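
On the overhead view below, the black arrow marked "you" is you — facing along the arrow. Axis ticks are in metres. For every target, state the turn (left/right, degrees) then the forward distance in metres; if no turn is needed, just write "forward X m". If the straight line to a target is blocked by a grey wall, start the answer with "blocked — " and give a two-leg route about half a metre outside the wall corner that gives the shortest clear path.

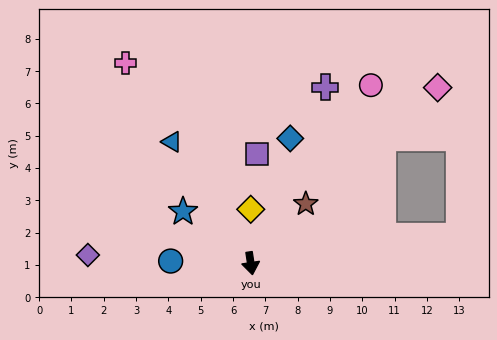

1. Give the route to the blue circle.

turn right 100°, forward 2.5 m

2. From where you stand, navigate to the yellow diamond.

turn left 171°, forward 1.7 m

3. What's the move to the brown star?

turn left 129°, forward 2.5 m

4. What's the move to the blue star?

turn right 136°, forward 2.6 m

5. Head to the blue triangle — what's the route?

turn right 156°, forward 4.5 m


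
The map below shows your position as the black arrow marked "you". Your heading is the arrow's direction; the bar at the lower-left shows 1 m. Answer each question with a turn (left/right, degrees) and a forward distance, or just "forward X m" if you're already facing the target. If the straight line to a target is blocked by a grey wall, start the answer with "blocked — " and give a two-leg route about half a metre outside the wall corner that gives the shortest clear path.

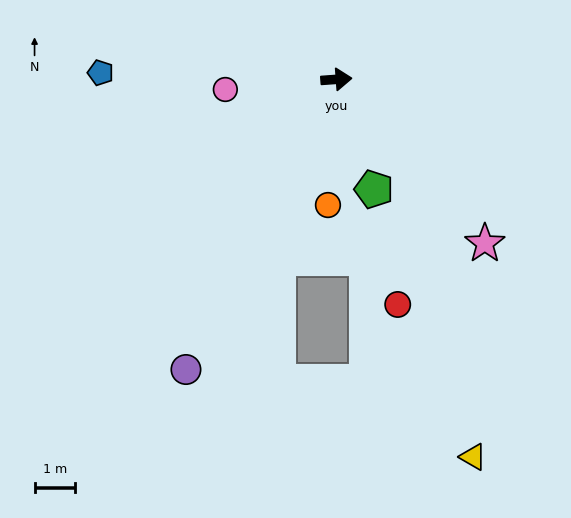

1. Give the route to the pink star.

turn right 52°, forward 5.4 m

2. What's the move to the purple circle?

turn right 121°, forward 8.0 m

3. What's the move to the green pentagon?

turn right 75°, forward 2.9 m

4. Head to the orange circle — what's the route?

turn right 98°, forward 3.1 m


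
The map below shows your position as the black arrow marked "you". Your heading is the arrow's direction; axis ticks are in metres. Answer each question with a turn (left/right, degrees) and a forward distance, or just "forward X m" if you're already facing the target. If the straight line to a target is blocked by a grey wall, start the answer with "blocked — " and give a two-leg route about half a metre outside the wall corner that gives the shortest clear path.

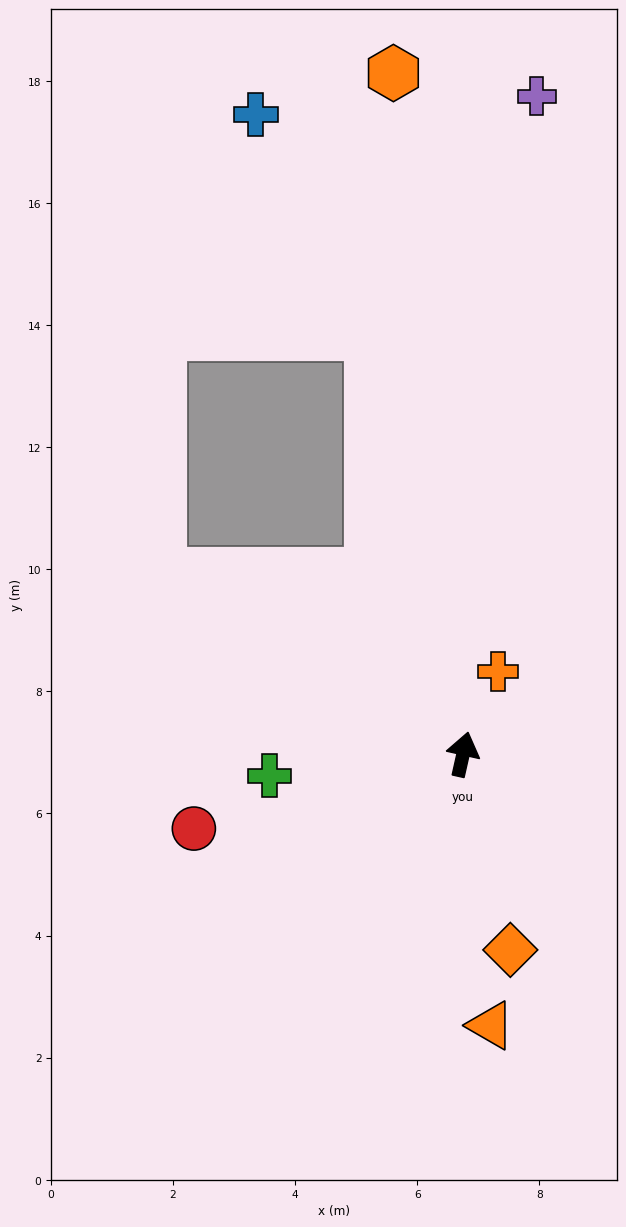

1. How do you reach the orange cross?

turn right 10°, forward 1.5 m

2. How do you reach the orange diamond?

turn right 154°, forward 3.3 m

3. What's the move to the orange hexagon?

turn left 19°, forward 11.2 m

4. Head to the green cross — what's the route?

turn left 109°, forward 3.2 m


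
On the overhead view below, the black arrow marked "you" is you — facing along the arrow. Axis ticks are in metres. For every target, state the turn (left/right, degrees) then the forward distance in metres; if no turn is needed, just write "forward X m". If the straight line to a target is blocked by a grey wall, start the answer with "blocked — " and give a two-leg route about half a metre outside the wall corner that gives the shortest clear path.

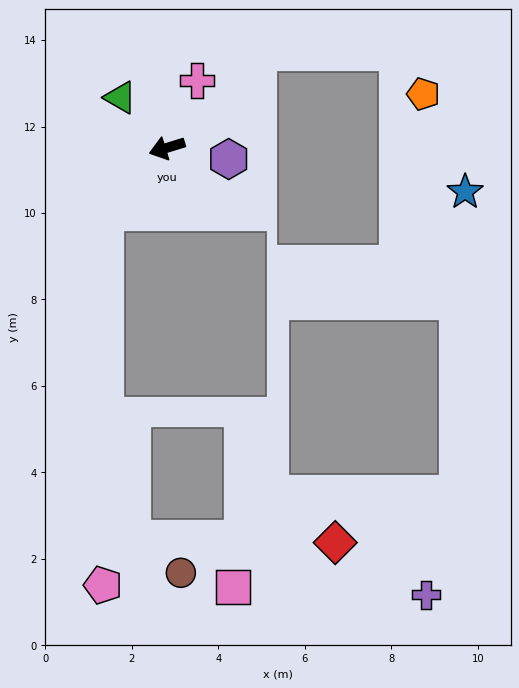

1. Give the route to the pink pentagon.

blocked — turn left 29°, forward 2.1 m, then turn left 43°, forward 8.6 m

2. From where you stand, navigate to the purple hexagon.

turn left 152°, forward 1.4 m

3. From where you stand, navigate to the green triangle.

turn right 64°, forward 1.6 m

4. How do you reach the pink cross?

turn right 131°, forward 1.7 m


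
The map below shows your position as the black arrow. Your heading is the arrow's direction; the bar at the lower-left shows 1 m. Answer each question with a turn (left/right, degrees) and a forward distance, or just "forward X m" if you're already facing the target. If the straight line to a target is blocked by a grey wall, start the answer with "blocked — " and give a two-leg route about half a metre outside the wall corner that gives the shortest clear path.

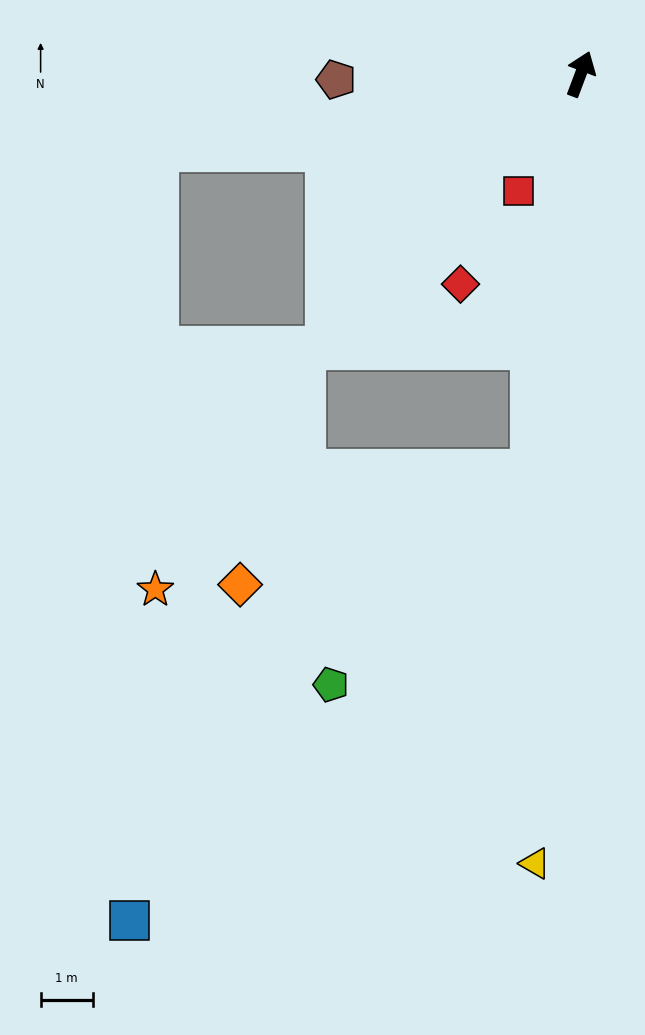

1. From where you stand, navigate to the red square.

turn left 173°, forward 2.5 m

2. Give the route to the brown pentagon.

turn left 112°, forward 4.7 m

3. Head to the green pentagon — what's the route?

blocked — turn right 166°, forward 7.7 m, then turn right 37°, forward 5.6 m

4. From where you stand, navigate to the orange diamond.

blocked — turn right 166°, forward 7.7 m, then turn right 62°, forward 6.0 m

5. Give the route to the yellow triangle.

turn right 163°, forward 15.1 m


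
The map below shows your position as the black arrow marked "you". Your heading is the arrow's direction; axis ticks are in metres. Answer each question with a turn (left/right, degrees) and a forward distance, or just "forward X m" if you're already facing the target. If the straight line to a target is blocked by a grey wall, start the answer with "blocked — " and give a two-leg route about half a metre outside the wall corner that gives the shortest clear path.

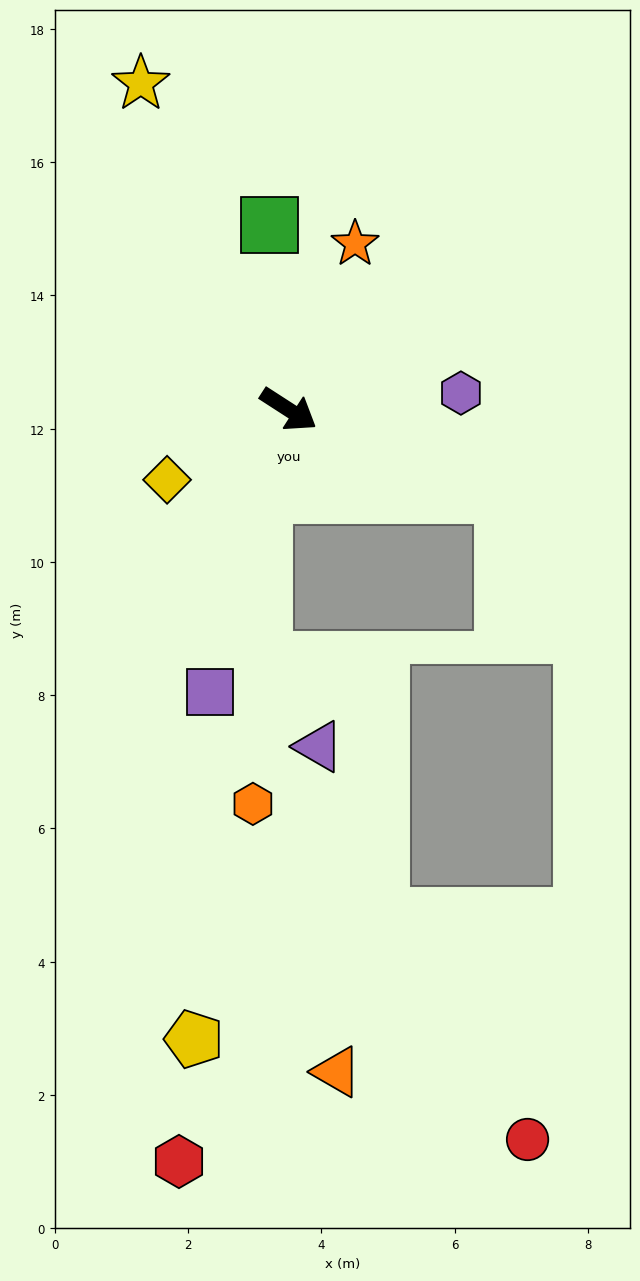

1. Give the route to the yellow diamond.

turn right 117°, forward 2.1 m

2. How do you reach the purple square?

turn right 73°, forward 4.4 m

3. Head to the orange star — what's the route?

turn left 101°, forward 2.7 m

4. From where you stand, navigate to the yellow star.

turn left 147°, forward 5.4 m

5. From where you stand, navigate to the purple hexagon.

turn left 38°, forward 2.6 m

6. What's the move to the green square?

turn left 129°, forward 2.8 m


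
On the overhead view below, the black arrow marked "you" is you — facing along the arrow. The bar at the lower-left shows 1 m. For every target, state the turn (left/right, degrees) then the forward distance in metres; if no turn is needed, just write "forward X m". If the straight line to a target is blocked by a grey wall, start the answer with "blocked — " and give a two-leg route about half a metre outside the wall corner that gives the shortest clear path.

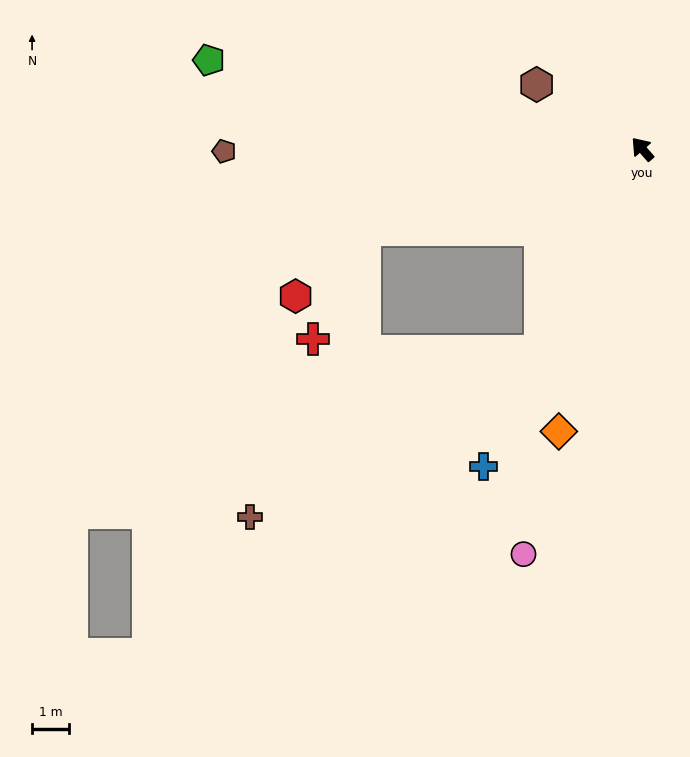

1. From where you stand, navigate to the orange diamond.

turn left 123°, forward 7.9 m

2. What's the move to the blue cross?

turn left 112°, forward 9.6 m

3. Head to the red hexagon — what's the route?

blocked — turn left 65°, forward 7.8 m, then turn left 27°, forward 2.6 m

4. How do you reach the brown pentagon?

turn left 49°, forward 11.3 m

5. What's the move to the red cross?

blocked — turn left 65°, forward 7.8 m, then turn left 48°, forward 3.3 m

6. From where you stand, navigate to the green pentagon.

turn left 37°, forward 11.9 m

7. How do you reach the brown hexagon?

turn left 18°, forward 3.3 m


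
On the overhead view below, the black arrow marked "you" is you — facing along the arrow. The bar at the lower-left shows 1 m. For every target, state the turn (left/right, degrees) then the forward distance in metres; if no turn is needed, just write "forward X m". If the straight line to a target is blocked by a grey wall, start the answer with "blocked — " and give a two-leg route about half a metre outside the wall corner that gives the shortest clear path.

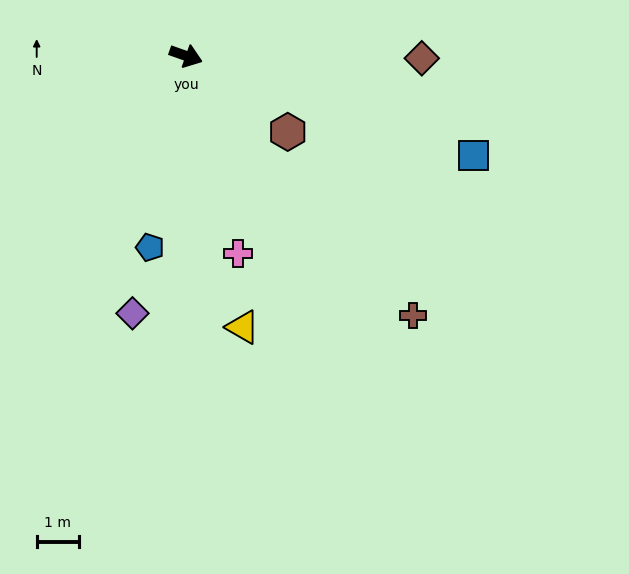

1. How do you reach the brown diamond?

turn left 19°, forward 5.5 m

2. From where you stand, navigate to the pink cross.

turn right 56°, forward 4.8 m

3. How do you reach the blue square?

forward 7.1 m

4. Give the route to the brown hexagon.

turn right 17°, forward 3.0 m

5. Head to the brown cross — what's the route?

turn right 29°, forward 8.1 m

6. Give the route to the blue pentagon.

turn right 81°, forward 4.6 m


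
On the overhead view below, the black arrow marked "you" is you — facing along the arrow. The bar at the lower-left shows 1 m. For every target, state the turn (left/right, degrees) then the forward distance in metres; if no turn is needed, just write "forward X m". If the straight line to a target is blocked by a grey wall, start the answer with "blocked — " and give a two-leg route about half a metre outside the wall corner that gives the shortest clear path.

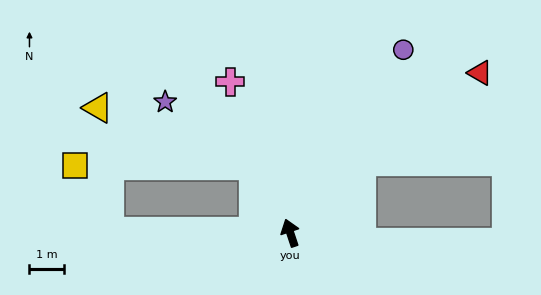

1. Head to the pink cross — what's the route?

turn left 3°, forward 4.8 m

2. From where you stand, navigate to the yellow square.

blocked — turn left 71°, forward 5.3 m, then turn right 61°, forward 2.2 m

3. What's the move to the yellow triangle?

blocked — turn left 10°, forward 2.2 m, then turn left 41°, forward 4.9 m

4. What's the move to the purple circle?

turn right 50°, forward 6.3 m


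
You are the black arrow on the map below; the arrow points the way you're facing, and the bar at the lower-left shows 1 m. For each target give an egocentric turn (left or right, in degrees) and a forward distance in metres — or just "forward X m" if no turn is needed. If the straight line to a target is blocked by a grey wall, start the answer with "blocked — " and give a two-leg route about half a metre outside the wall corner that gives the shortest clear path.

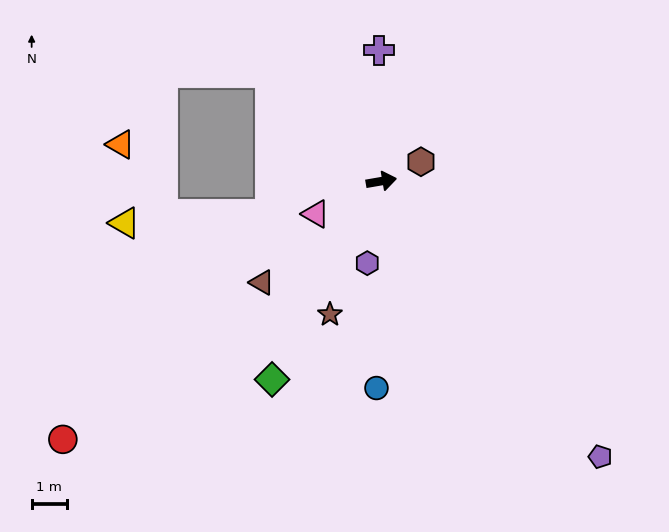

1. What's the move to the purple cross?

turn left 81°, forward 3.8 m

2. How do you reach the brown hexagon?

turn left 16°, forward 1.3 m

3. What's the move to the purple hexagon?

turn right 110°, forward 2.4 m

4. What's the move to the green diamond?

turn right 129°, forward 6.5 m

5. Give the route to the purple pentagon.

turn right 61°, forward 10.1 m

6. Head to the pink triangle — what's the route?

turn right 163°, forward 2.1 m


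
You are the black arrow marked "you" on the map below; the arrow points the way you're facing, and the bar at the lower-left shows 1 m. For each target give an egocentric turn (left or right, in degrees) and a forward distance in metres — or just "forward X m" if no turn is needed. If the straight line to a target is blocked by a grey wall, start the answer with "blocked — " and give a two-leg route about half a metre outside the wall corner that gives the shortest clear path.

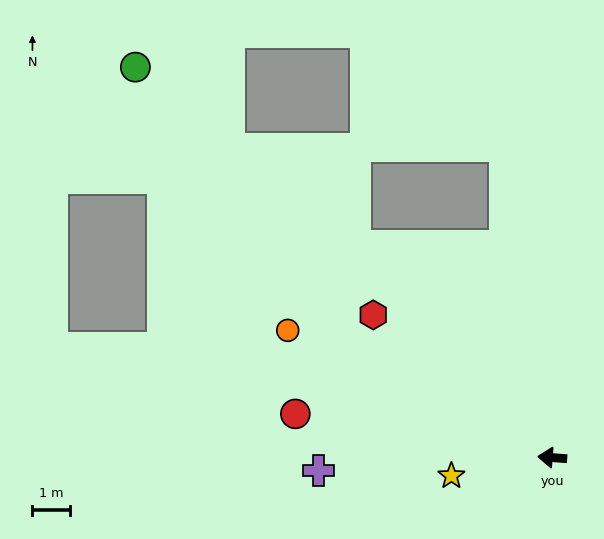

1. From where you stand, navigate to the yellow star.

turn left 15°, forward 2.8 m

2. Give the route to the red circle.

turn right 5°, forward 7.0 m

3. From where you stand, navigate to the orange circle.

turn right 21°, forward 7.9 m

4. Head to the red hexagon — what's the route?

turn right 34°, forward 6.2 m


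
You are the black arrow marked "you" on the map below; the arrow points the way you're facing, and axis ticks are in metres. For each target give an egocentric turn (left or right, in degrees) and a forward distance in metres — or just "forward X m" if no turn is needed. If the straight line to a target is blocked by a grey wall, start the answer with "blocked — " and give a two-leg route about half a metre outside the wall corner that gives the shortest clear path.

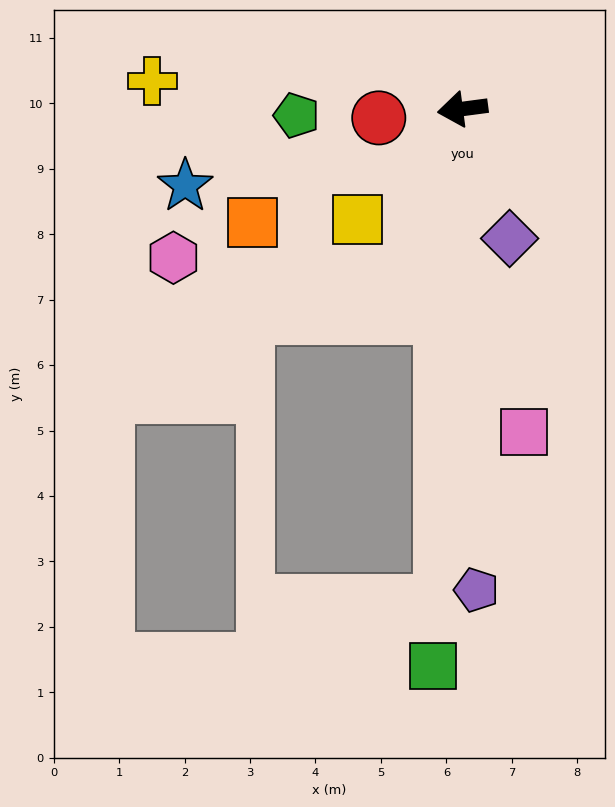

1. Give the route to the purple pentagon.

turn left 84°, forward 7.4 m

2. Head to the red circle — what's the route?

forward 1.3 m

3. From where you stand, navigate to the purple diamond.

turn left 102°, forward 2.1 m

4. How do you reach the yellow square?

turn left 39°, forward 2.3 m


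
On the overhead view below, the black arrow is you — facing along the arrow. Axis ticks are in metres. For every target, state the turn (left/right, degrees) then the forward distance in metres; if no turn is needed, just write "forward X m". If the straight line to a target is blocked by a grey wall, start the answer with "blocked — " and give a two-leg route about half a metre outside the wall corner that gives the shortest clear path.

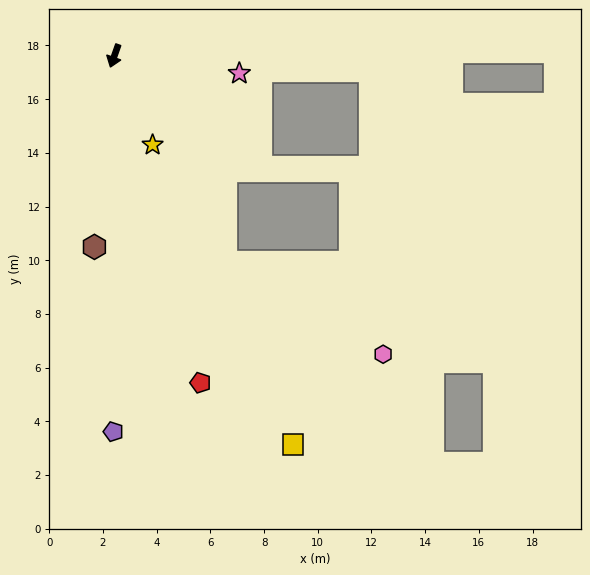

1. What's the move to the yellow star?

turn left 43°, forward 3.6 m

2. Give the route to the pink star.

turn left 101°, forward 4.7 m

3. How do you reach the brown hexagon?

turn left 13°, forward 7.2 m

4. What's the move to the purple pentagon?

turn left 19°, forward 14.0 m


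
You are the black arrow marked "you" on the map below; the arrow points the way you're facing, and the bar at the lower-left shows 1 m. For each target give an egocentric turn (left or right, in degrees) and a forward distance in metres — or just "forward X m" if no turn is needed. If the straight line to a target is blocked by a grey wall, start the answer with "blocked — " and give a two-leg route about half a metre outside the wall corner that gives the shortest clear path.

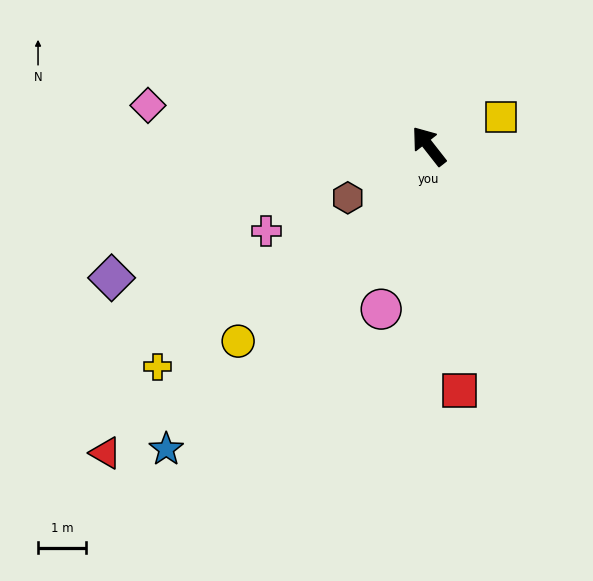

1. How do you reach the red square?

turn left 149°, forward 5.1 m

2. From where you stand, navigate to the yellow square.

turn right 106°, forward 1.6 m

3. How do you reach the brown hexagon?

turn left 85°, forward 2.0 m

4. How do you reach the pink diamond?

turn left 44°, forward 5.9 m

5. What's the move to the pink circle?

turn left 126°, forward 3.6 m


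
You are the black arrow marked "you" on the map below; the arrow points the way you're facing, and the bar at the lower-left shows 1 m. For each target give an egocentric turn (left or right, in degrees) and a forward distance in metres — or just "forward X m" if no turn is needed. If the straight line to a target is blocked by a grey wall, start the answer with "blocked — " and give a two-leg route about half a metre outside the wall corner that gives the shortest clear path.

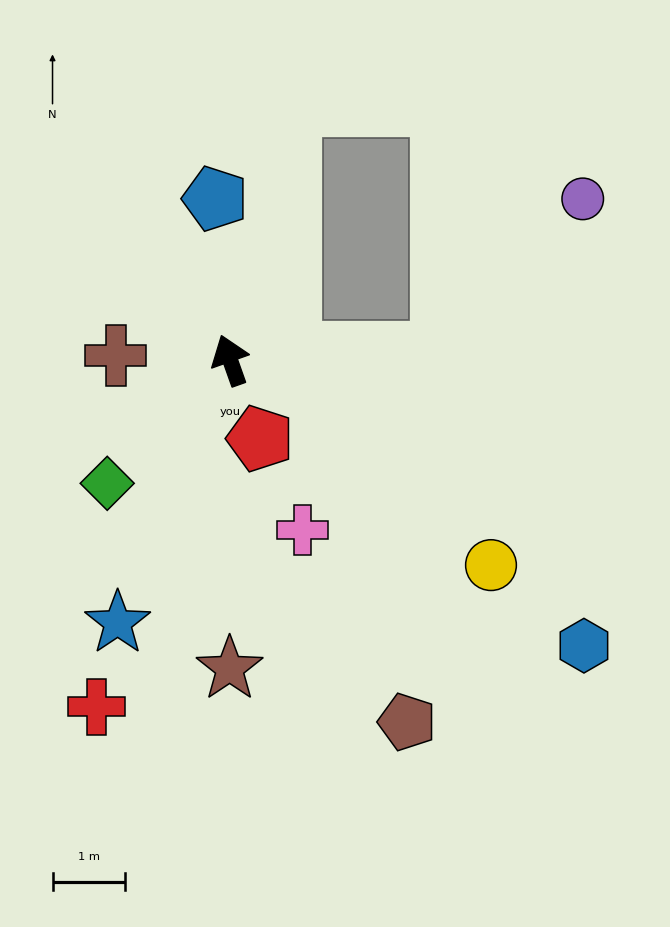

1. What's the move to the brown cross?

turn left 68°, forward 1.6 m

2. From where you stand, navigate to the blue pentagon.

turn right 14°, forward 2.2 m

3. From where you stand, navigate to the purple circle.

blocked — turn right 108°, forward 2.9 m, then turn left 46°, forward 2.9 m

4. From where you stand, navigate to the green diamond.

turn left 116°, forward 2.4 m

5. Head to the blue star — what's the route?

turn left 137°, forward 4.0 m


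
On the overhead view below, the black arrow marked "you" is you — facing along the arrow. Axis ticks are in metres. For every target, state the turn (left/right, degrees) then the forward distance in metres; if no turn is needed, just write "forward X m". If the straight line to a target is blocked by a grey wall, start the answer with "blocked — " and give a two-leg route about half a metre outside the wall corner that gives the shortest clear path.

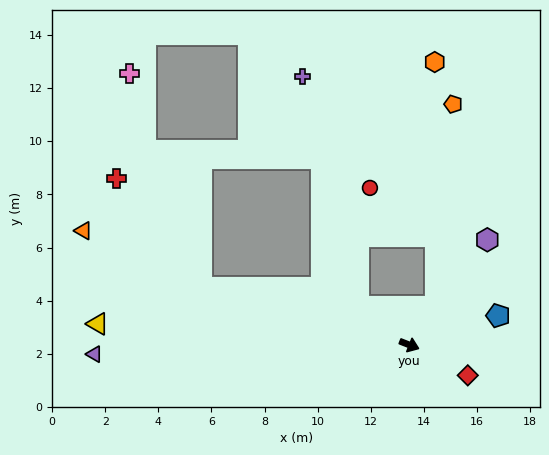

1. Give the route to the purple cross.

blocked — turn left 165°, forward 2.4 m, then turn right 40°, forward 8.9 m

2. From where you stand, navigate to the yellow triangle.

turn right 162°, forward 11.8 m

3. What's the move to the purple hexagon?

turn left 75°, forward 4.9 m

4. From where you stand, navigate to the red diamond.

turn right 6°, forward 2.5 m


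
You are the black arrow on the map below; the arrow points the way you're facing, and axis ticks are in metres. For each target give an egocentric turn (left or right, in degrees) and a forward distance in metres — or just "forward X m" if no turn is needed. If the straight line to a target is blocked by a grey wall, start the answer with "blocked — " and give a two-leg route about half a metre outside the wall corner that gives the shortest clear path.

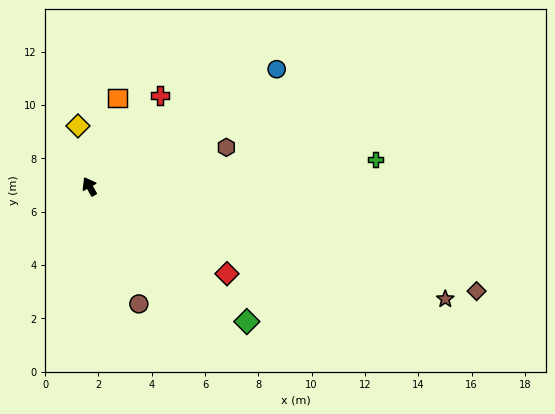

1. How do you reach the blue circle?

turn right 87°, forward 8.3 m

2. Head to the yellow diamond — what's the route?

turn right 19°, forward 2.3 m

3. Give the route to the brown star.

turn right 137°, forward 14.0 m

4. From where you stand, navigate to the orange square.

turn right 47°, forward 3.5 m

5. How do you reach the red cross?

turn right 67°, forward 4.3 m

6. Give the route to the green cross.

turn right 114°, forward 10.8 m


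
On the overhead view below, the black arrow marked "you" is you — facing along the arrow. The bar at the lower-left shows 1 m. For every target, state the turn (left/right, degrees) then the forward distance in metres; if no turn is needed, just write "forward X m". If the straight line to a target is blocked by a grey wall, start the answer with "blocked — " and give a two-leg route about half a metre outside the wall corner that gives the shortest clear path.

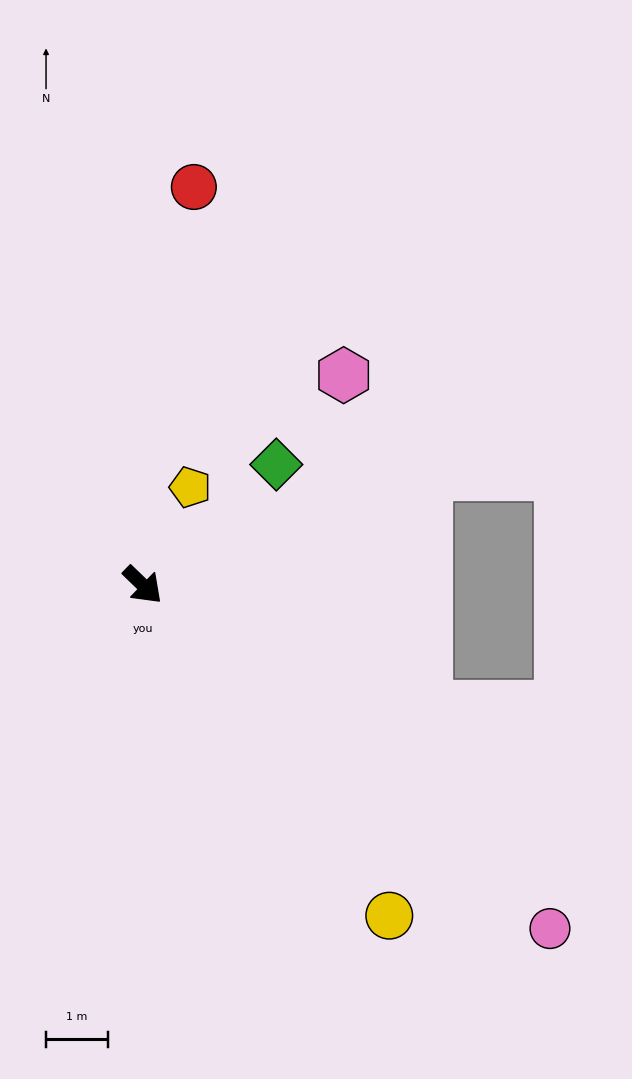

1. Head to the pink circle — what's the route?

turn left 4°, forward 8.6 m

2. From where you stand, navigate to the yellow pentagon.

turn left 108°, forward 1.8 m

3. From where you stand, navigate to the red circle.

turn left 127°, forward 6.5 m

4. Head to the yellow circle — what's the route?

turn right 9°, forward 6.7 m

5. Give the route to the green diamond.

turn left 86°, forward 2.9 m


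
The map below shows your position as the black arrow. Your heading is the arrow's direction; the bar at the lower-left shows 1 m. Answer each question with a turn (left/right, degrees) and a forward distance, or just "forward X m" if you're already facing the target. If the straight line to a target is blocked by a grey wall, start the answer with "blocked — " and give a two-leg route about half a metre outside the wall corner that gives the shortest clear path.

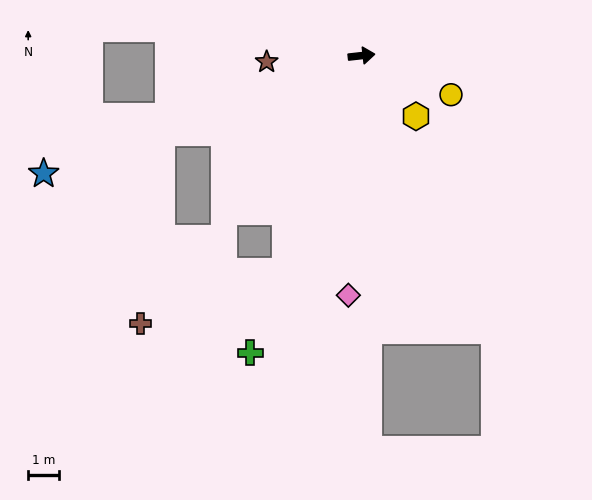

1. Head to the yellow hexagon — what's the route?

turn right 54°, forward 2.6 m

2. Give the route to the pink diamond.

turn right 100°, forward 7.8 m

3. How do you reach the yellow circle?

turn right 30°, forward 3.2 m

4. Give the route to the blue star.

turn right 166°, forward 11.0 m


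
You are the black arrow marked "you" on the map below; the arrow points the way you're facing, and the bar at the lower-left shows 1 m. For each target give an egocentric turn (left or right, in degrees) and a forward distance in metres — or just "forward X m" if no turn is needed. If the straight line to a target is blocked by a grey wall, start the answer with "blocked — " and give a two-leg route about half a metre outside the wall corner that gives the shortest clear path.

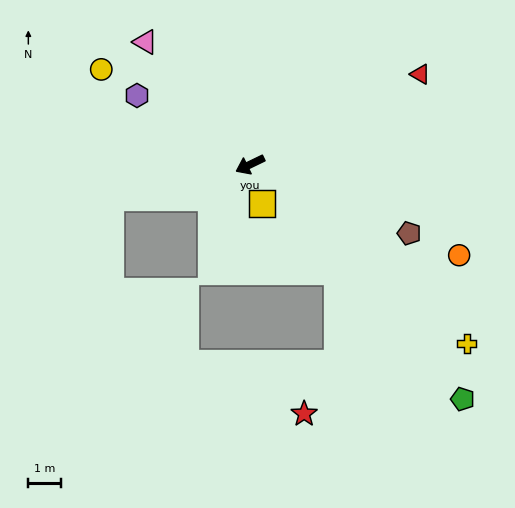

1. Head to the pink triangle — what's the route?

turn right 75°, forward 5.0 m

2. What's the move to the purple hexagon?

turn right 57°, forward 4.1 m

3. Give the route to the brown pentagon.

turn left 131°, forward 5.3 m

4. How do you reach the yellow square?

turn left 81°, forward 1.3 m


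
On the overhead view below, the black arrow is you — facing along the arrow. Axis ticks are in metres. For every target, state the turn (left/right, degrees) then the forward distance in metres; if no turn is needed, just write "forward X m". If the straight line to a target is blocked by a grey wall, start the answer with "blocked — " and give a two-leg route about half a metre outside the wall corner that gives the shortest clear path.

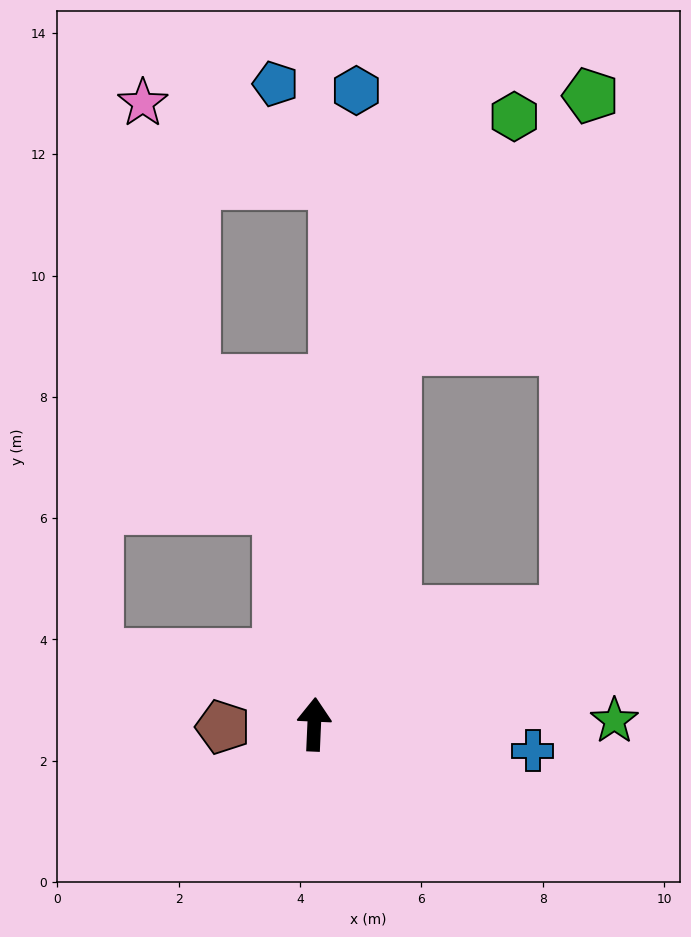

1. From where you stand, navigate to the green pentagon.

blocked — turn right 10°, forward 6.3 m, then turn right 25°, forward 5.3 m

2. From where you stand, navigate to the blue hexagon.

forward 10.5 m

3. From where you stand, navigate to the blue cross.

turn right 94°, forward 3.6 m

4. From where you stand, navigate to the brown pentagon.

turn left 94°, forward 1.5 m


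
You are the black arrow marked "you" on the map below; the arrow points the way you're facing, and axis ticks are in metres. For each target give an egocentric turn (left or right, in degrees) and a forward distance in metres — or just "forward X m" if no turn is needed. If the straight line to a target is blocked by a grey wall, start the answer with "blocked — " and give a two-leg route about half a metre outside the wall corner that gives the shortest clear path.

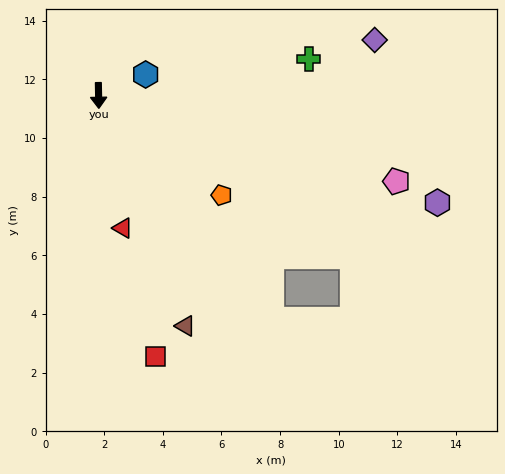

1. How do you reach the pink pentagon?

turn left 73°, forward 10.6 m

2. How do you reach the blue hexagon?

turn left 113°, forward 1.8 m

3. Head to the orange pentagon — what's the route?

turn left 50°, forward 5.4 m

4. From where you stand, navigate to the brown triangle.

turn left 20°, forward 8.4 m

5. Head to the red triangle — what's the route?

turn left 9°, forward 4.6 m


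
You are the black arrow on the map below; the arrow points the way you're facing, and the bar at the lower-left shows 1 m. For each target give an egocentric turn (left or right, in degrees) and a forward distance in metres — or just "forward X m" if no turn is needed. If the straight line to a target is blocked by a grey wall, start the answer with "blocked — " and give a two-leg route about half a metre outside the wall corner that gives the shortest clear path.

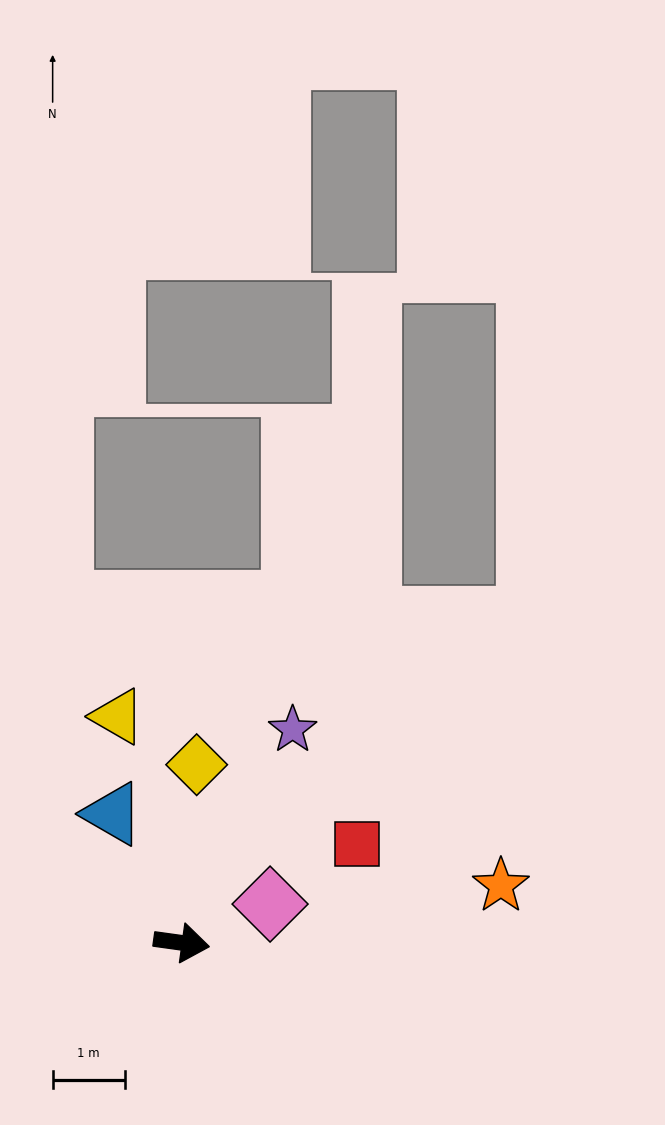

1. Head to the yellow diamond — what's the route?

turn left 93°, forward 2.5 m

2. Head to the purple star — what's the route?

turn left 70°, forward 3.3 m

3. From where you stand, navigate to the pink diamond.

turn left 32°, forward 1.3 m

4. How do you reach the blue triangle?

turn left 126°, forward 2.0 m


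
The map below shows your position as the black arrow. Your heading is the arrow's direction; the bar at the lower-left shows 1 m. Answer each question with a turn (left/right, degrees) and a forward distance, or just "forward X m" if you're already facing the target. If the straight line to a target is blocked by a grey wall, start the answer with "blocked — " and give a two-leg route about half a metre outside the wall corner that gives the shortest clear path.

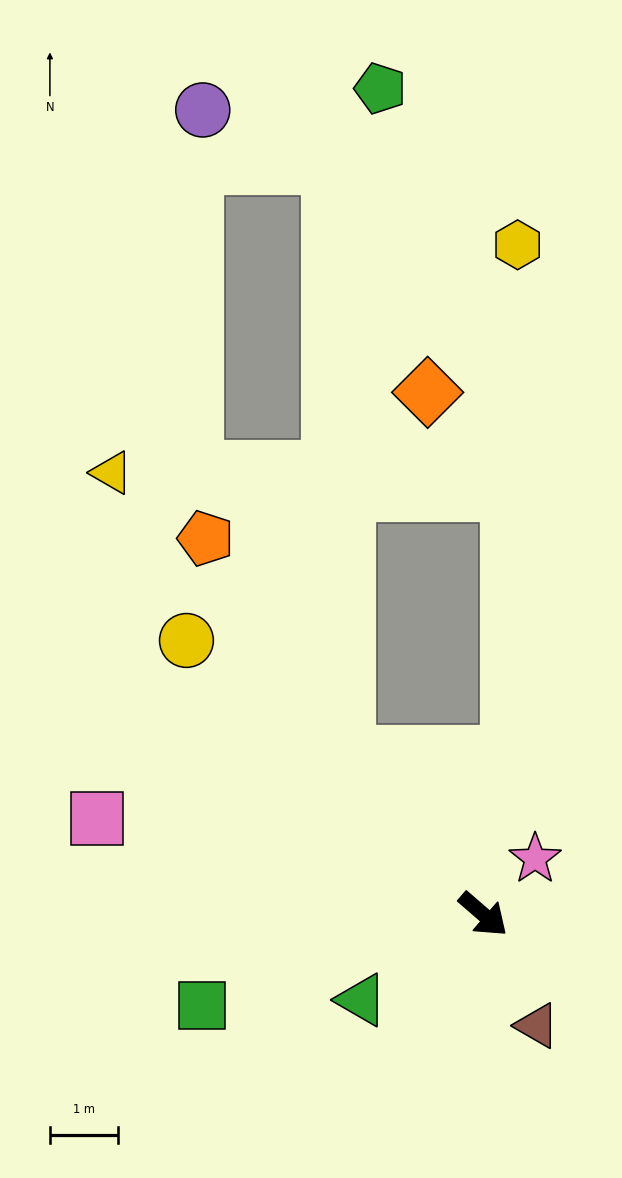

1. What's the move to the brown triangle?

turn right 23°, forward 1.8 m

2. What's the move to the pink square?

turn right 153°, forward 5.9 m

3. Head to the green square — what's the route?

turn right 121°, forward 4.4 m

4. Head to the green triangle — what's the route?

turn right 104°, forward 2.2 m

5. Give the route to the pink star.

turn left 88°, forward 1.1 m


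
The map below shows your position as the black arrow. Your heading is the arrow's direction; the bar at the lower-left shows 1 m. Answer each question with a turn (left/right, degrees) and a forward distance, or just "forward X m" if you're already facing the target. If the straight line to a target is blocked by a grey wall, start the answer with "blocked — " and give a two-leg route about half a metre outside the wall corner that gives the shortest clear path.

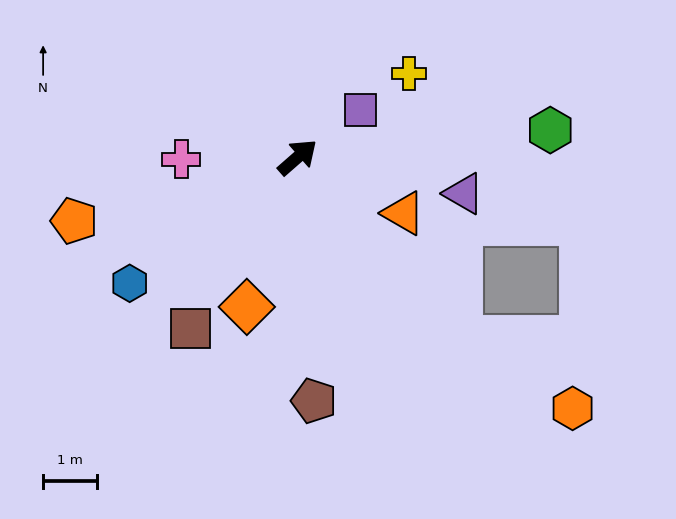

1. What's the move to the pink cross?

turn left 140°, forward 2.1 m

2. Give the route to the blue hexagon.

turn left 176°, forward 3.9 m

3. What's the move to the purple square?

turn right 4°, forward 1.5 m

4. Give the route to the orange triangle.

turn right 69°, forward 2.2 m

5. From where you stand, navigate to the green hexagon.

turn right 35°, forward 4.7 m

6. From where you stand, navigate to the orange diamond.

turn right 150°, forward 2.9 m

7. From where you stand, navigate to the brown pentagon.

turn right 127°, forward 4.5 m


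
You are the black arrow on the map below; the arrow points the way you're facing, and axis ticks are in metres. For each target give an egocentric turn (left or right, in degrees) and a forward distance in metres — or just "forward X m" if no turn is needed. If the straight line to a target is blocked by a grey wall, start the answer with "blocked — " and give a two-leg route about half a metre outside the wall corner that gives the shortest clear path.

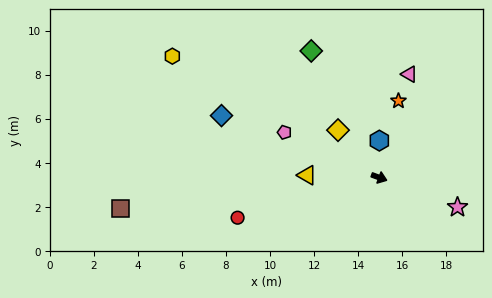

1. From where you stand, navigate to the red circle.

turn right 144°, forward 6.7 m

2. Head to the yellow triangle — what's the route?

turn right 162°, forward 3.3 m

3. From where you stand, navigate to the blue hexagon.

turn left 110°, forward 1.7 m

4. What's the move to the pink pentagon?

turn left 175°, forward 4.8 m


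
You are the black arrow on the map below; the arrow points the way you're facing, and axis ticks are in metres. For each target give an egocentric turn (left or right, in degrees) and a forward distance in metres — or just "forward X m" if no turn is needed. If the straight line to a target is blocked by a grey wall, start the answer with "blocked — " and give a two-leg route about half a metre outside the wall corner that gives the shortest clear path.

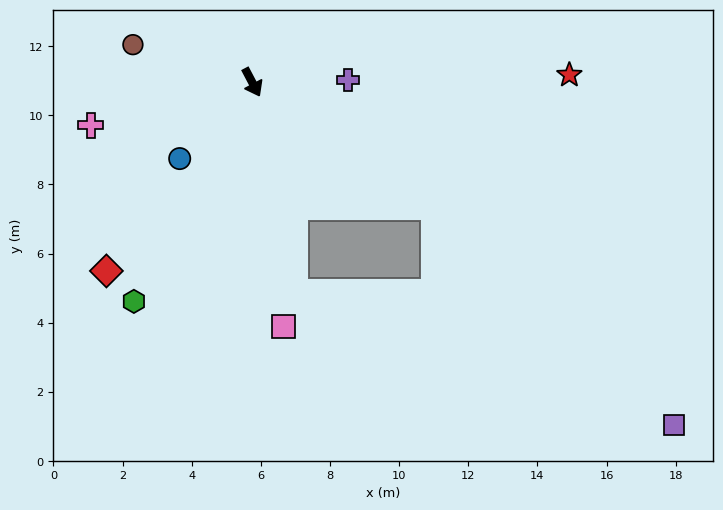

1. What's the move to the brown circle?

turn right 135°, forward 3.6 m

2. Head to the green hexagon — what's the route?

turn right 56°, forward 7.2 m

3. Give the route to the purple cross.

turn left 64°, forward 2.8 m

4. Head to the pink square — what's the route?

turn right 21°, forward 7.1 m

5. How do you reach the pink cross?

turn right 103°, forward 4.8 m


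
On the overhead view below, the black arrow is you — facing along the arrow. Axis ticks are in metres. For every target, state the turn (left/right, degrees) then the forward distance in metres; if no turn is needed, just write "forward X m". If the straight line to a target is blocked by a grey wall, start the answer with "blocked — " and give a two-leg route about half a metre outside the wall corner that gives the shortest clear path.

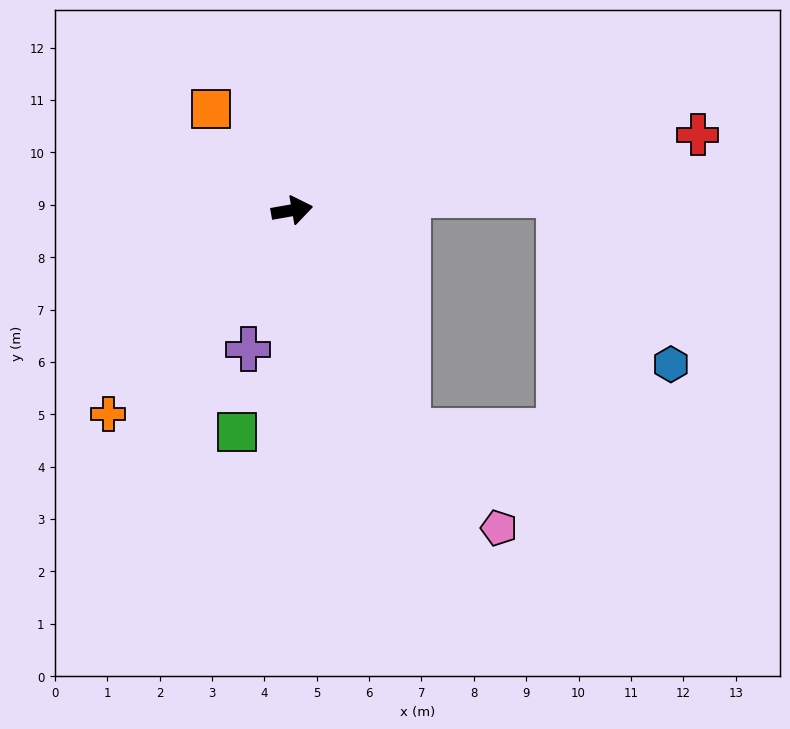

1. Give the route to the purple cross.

turn right 118°, forward 2.8 m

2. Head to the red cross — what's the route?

forward 7.9 m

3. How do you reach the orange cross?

turn right 142°, forward 5.2 m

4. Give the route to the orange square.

turn left 119°, forward 2.5 m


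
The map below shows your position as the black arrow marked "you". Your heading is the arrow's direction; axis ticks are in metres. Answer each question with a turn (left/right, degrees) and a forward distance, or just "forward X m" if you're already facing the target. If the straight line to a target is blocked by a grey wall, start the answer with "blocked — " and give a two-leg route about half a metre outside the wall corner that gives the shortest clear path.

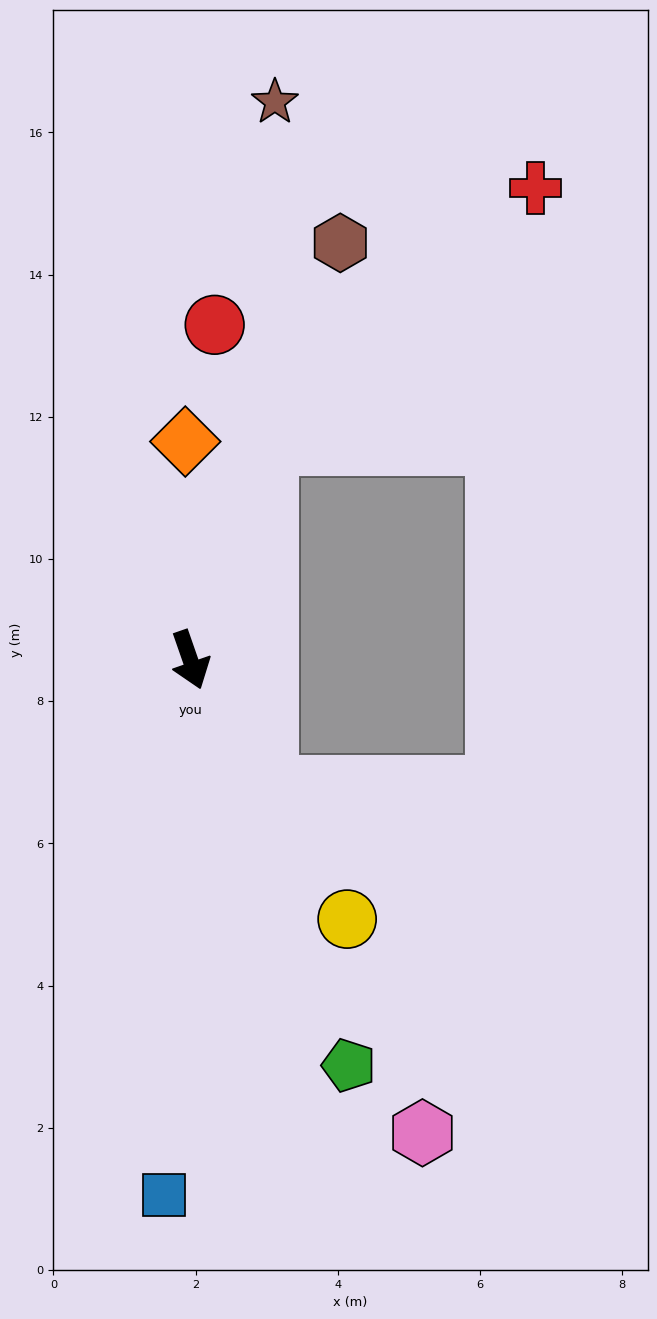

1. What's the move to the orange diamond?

turn left 162°, forward 3.1 m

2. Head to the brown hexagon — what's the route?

turn left 141°, forward 6.2 m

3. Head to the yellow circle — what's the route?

turn left 12°, forward 4.3 m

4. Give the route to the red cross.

blocked — turn left 141°, forward 3.2 m, then turn right 26°, forward 5.2 m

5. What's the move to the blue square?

turn right 22°, forward 7.5 m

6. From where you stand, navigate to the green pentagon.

turn left 2°, forward 6.1 m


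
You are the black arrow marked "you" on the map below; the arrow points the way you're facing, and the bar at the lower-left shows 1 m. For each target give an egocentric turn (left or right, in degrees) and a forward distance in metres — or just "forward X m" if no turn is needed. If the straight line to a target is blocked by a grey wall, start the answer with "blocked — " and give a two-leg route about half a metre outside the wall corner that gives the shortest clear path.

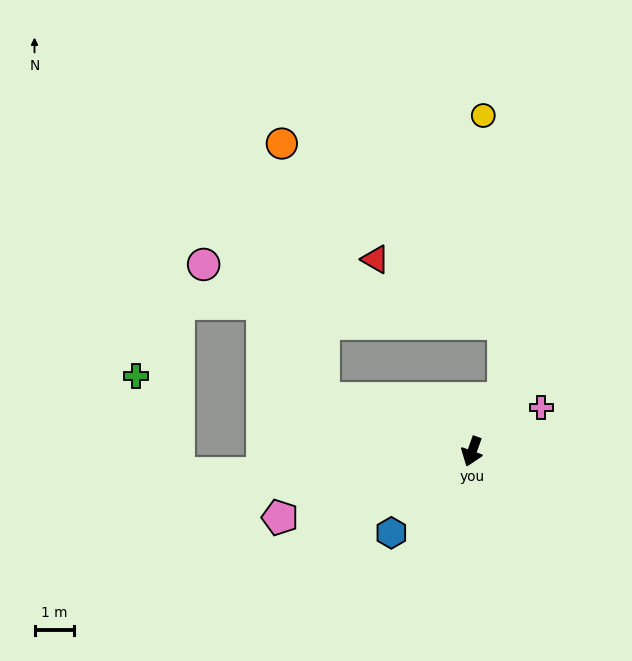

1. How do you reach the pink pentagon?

turn right 51°, forward 5.2 m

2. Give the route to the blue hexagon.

turn right 25°, forward 2.9 m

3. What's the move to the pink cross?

turn left 142°, forward 2.1 m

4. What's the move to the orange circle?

blocked — turn right 90°, forward 4.0 m, then turn right 61°, forward 6.6 m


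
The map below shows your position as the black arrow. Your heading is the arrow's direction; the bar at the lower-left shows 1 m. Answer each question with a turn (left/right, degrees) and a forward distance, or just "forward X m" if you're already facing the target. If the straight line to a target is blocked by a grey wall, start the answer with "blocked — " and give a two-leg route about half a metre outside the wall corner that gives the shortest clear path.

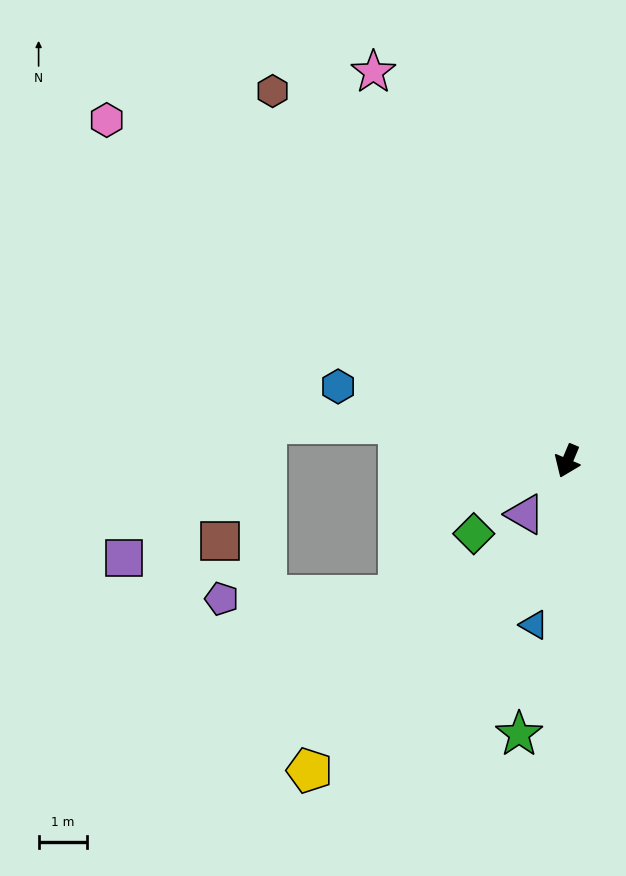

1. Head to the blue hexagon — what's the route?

turn right 85°, forward 5.0 m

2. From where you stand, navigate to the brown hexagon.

turn right 119°, forward 9.8 m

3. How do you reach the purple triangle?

turn right 16°, forward 1.4 m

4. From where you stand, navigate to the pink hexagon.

turn right 104°, forward 11.9 m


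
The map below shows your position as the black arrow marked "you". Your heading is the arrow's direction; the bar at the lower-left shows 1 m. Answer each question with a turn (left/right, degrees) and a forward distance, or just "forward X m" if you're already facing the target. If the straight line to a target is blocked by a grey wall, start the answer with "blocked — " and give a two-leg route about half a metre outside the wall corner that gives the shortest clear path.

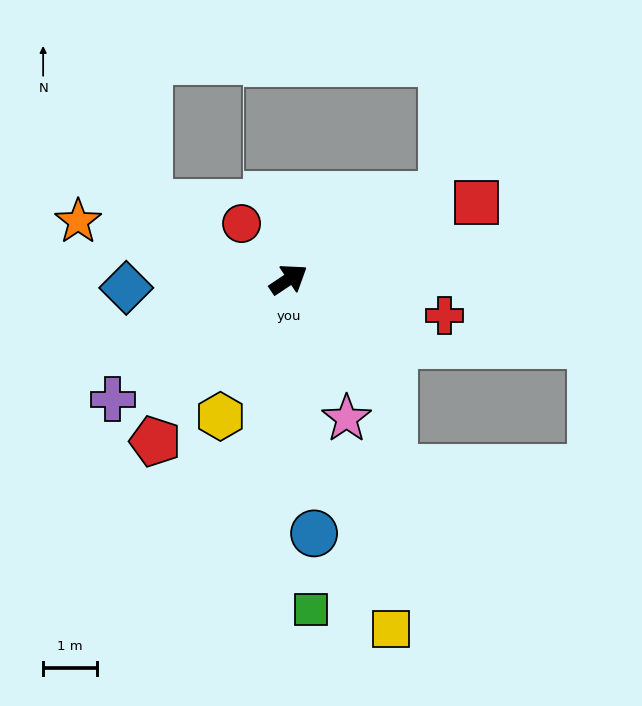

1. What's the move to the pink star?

turn right 101°, forward 2.8 m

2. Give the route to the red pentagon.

turn right 163°, forward 3.9 m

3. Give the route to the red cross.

turn right 47°, forward 3.0 m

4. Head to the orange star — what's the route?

turn left 131°, forward 4.0 m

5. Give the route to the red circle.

turn left 96°, forward 1.3 m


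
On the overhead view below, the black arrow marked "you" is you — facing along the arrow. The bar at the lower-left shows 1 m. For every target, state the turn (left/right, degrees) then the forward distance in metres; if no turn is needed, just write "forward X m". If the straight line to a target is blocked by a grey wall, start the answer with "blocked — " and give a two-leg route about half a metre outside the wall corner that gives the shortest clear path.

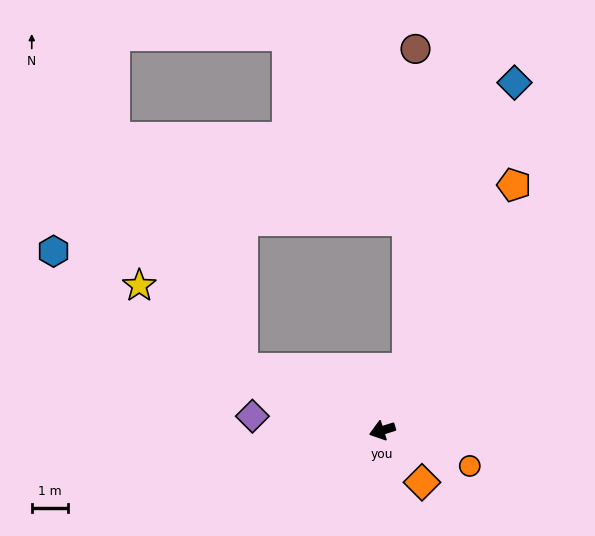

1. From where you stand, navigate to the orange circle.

turn left 141°, forward 2.6 m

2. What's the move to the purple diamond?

turn right 24°, forward 3.6 m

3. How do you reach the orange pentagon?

turn right 136°, forward 7.6 m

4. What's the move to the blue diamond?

turn right 128°, forward 10.2 m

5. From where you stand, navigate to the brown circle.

blocked — turn right 129°, forward 1.8 m, then turn left 20°, forward 8.8 m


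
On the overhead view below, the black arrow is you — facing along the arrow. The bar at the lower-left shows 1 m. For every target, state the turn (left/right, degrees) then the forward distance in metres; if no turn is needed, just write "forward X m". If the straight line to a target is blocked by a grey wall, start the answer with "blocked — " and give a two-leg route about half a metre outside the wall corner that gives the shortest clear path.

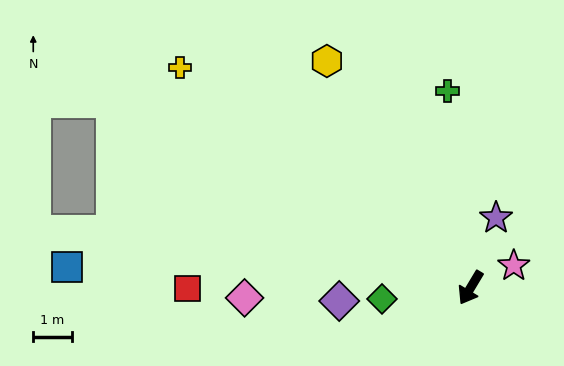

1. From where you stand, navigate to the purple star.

turn right 169°, forward 1.9 m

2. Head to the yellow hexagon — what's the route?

turn right 117°, forward 6.9 m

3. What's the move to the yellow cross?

turn right 96°, forward 9.4 m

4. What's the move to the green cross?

turn right 142°, forward 5.1 m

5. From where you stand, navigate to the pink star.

turn left 148°, forward 1.3 m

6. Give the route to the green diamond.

turn right 52°, forward 2.3 m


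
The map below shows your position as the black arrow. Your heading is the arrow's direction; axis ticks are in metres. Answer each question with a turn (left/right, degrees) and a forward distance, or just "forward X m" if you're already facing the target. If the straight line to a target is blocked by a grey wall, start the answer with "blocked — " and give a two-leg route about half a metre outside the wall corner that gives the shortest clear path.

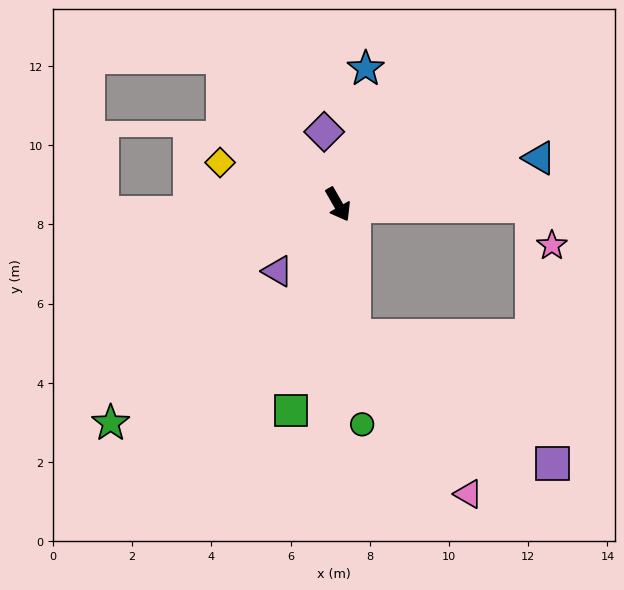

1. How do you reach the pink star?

blocked — turn left 60°, forward 4.9 m, then turn right 63°, forward 1.1 m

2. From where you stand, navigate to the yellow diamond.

turn right 139°, forward 3.2 m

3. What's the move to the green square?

turn right 43°, forward 5.3 m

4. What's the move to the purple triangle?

turn right 72°, forward 2.3 m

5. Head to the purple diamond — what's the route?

turn left 161°, forward 1.9 m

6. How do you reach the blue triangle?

turn left 73°, forward 5.2 m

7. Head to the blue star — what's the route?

turn left 139°, forward 3.5 m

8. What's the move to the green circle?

turn right 24°, forward 5.6 m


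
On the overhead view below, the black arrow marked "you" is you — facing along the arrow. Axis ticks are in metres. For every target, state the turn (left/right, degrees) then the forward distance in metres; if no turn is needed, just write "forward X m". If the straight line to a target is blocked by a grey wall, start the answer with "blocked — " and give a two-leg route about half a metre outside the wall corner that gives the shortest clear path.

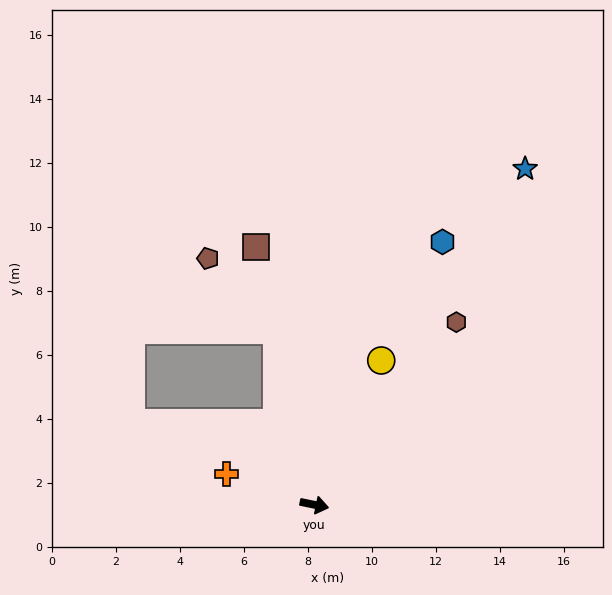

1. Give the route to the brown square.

turn left 114°, forward 8.3 m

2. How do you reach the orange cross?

turn left 172°, forward 2.9 m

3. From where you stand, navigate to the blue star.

turn left 70°, forward 12.4 m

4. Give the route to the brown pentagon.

blocked — turn left 114°, forward 5.6 m, then turn left 31°, forward 3.1 m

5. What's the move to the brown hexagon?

turn left 64°, forward 7.2 m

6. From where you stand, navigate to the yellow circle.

turn left 77°, forward 5.0 m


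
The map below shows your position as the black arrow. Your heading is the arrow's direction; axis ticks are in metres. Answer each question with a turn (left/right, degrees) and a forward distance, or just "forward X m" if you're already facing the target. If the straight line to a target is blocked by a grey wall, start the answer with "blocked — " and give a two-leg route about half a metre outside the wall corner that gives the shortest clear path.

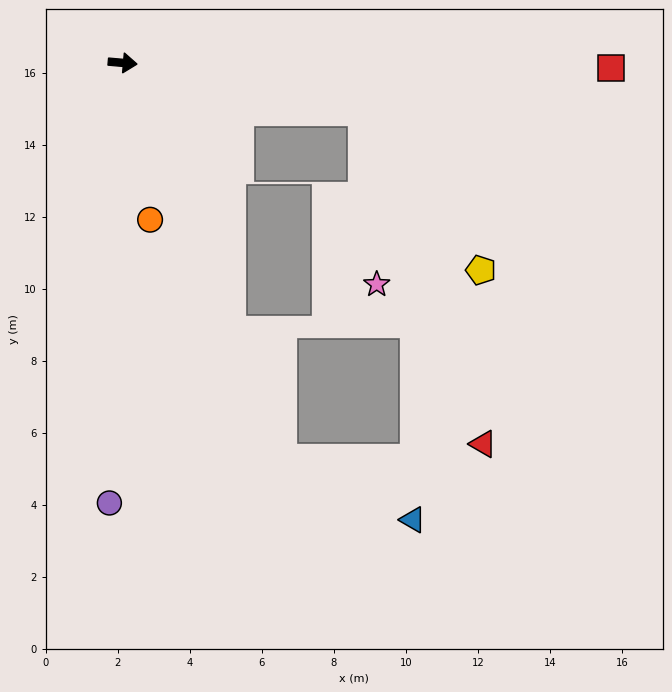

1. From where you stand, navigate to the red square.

turn left 4°, forward 13.6 m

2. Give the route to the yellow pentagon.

blocked — turn right 6°, forward 6.8 m, then turn right 42°, forward 5.5 m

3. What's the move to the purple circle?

turn right 87°, forward 12.2 m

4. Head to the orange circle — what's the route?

turn right 75°, forward 4.4 m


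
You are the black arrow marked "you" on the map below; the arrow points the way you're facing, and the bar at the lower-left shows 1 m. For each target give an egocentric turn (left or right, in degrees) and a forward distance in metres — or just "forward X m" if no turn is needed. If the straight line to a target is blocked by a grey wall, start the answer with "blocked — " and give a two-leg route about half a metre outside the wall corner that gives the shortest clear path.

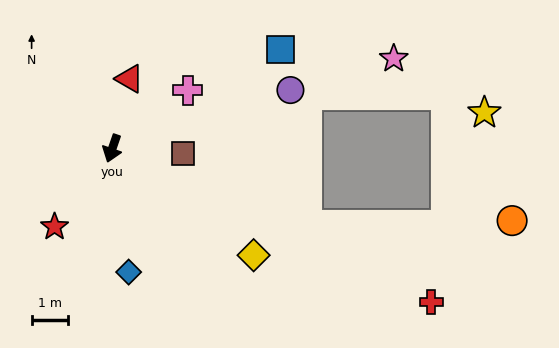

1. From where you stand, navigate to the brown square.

turn left 105°, forward 2.0 m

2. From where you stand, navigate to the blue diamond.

turn left 27°, forward 3.5 m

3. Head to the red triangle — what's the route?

turn right 175°, forward 2.0 m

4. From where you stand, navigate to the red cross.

turn left 83°, forward 9.8 m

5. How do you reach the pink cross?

turn left 147°, forward 2.7 m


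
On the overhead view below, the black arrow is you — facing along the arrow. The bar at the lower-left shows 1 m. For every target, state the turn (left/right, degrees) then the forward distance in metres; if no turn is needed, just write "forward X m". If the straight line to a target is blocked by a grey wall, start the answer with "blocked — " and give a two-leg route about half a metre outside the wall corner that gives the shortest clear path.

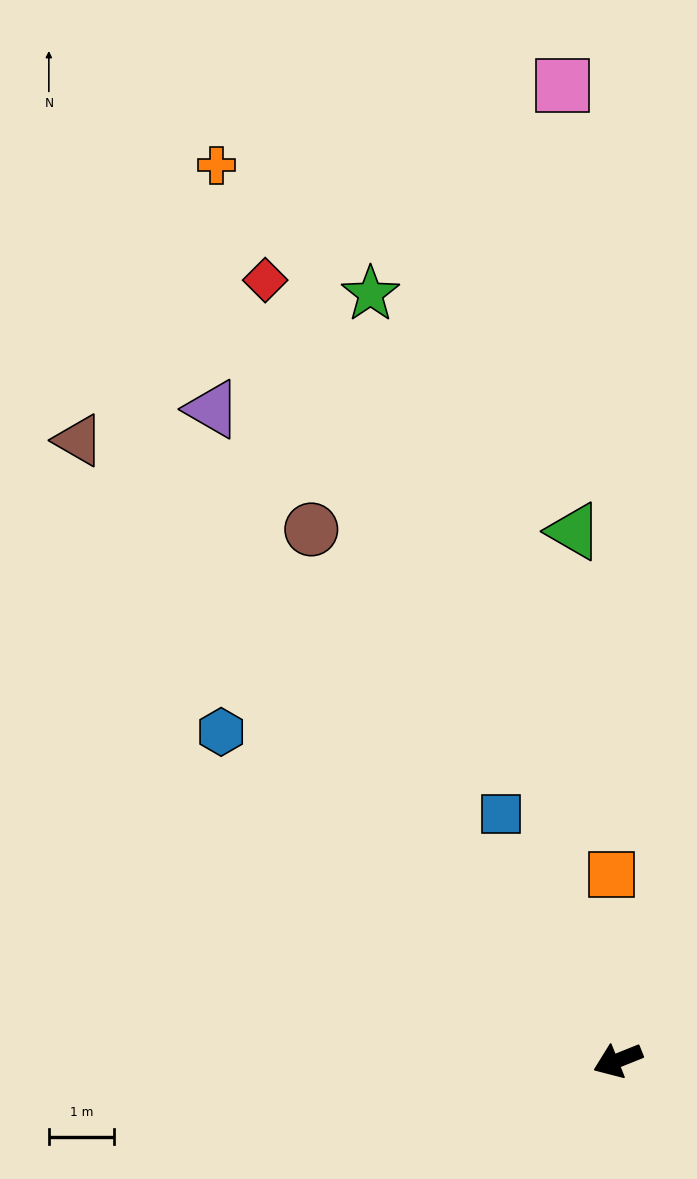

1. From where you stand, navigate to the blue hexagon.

turn right 62°, forward 7.9 m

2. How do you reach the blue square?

turn right 86°, forward 4.2 m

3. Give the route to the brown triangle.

turn right 71°, forward 12.6 m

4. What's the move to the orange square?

turn right 110°, forward 2.9 m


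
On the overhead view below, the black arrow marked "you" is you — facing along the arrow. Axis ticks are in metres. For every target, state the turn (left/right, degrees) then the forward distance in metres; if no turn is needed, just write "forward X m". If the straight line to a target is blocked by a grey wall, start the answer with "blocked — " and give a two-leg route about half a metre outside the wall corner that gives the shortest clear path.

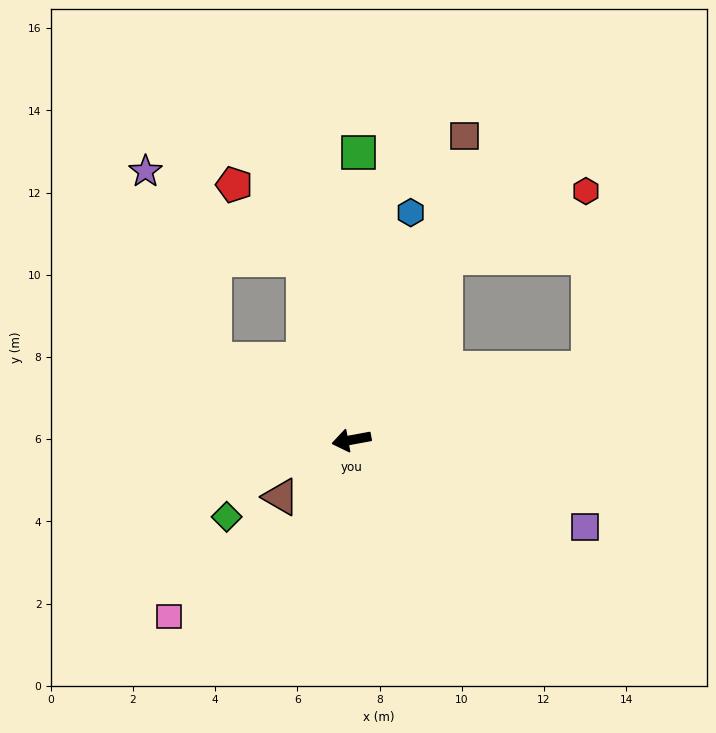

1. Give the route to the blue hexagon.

turn right 115°, forward 5.7 m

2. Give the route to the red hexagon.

blocked — turn right 128°, forward 5.0 m, then turn right 37°, forward 3.8 m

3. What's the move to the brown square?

turn right 121°, forward 7.9 m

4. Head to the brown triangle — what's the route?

turn left 28°, forward 2.2 m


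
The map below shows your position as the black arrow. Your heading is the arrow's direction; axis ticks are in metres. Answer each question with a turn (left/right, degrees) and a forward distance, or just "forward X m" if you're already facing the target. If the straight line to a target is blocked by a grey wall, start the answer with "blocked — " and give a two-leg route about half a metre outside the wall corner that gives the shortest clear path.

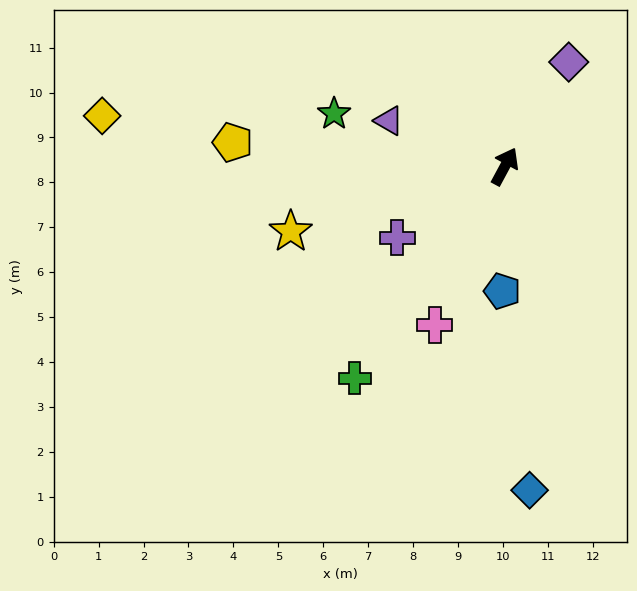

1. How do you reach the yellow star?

turn left 135°, forward 5.0 m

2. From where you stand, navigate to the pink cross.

turn right 176°, forward 3.9 m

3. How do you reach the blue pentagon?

turn right 153°, forward 2.8 m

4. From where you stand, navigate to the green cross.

turn left 173°, forward 5.8 m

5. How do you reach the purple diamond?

turn right 3°, forward 2.7 m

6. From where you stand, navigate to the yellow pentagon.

turn left 113°, forward 6.1 m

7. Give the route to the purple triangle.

turn left 97°, forward 2.8 m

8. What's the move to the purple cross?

turn left 152°, forward 2.9 m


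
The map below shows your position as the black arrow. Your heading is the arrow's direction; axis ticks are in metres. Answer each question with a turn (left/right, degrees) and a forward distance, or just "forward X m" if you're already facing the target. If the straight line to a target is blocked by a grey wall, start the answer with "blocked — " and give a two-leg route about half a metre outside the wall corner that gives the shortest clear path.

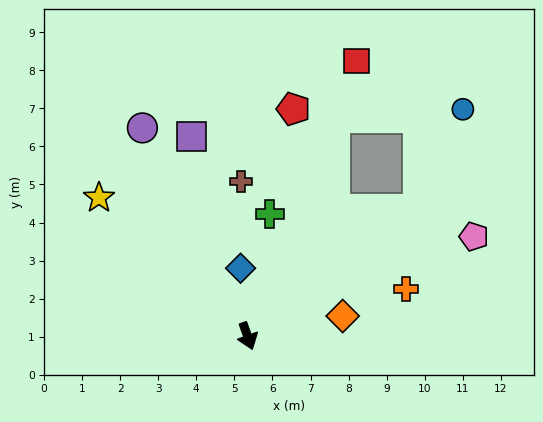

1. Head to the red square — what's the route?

turn left 139°, forward 7.8 m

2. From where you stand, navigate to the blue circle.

blocked — turn left 107°, forward 5.6 m, then turn left 30°, forward 2.9 m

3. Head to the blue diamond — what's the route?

turn left 166°, forward 1.8 m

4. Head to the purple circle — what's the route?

turn right 173°, forward 6.1 m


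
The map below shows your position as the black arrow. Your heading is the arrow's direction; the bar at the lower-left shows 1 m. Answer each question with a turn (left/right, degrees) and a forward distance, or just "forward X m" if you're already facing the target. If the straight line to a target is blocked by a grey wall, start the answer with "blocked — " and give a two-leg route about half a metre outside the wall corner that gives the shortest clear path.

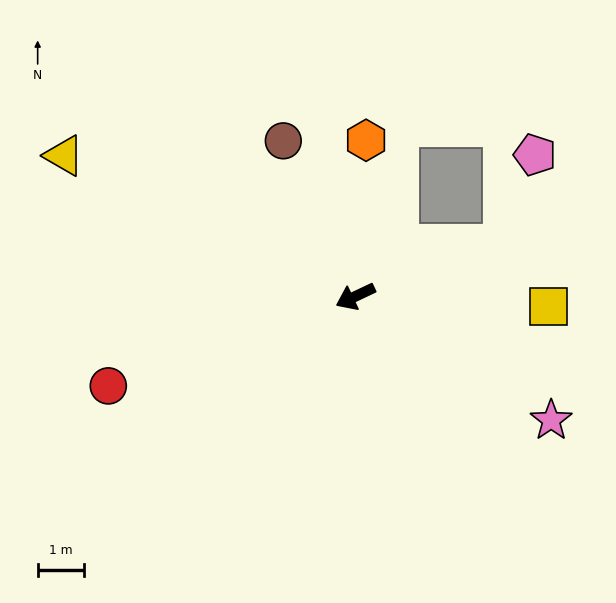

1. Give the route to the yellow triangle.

turn right 51°, forward 7.0 m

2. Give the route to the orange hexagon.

turn right 119°, forward 3.4 m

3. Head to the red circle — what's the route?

turn right 5°, forward 5.7 m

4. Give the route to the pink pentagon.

blocked — turn left 174°, forward 3.4 m, then turn left 51°, forward 2.0 m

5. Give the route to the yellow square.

turn left 152°, forward 4.2 m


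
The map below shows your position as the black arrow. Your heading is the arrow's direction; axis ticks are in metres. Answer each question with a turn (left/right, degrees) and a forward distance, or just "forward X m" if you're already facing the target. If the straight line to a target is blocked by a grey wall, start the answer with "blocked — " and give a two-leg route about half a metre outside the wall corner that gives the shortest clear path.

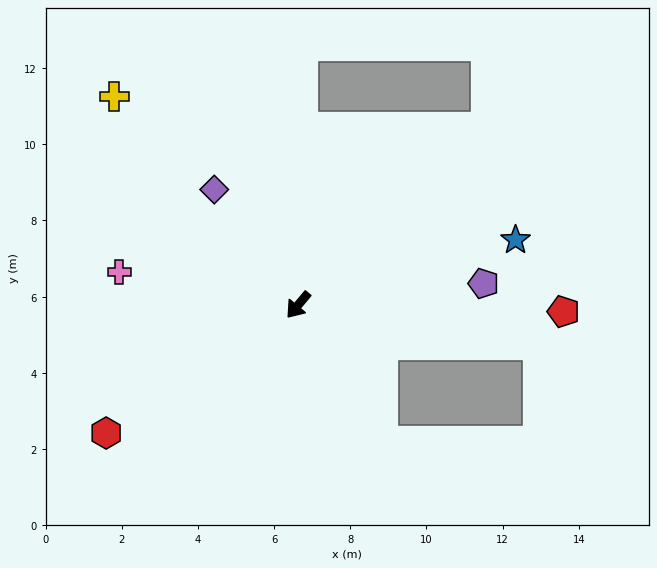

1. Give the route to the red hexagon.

turn right 16°, forward 6.1 m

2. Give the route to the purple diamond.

turn right 104°, forward 3.7 m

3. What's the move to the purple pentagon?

turn left 137°, forward 4.9 m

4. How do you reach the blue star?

turn left 147°, forward 6.0 m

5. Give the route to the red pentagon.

turn left 128°, forward 7.0 m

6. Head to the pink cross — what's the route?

turn right 61°, forward 4.8 m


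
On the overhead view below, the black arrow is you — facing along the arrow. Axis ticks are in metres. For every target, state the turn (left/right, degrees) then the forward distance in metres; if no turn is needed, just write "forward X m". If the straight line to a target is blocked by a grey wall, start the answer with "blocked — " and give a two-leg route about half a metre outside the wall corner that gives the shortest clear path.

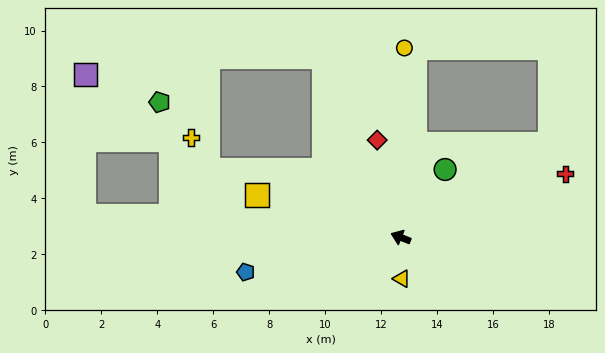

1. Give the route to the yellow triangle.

turn left 113°, forward 1.5 m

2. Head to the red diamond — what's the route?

turn right 55°, forward 3.6 m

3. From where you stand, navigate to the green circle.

turn right 102°, forward 2.9 m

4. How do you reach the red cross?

turn right 137°, forward 6.3 m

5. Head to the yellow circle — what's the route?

turn right 70°, forward 6.8 m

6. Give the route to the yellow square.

turn left 5°, forward 5.4 m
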